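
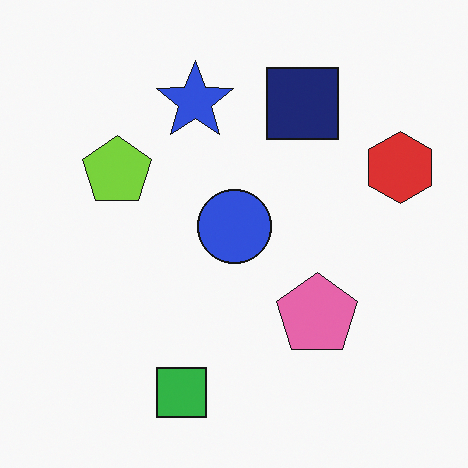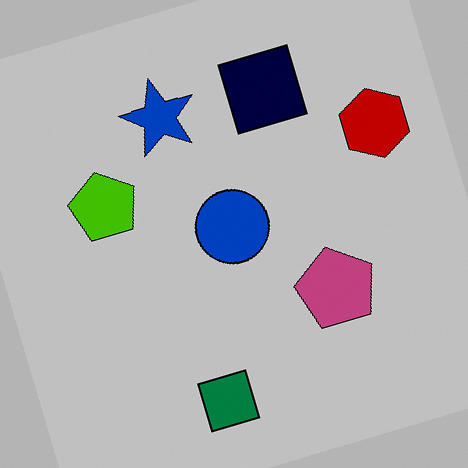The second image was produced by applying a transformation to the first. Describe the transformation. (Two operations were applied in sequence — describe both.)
It was heavily posterized to just a handful of flat colors, then rotated counter-clockwise by a moderate amount.

Each flat color has snapped to a coarser quantized level — most visibly, the near-white background has dropped to a flat grey. Every shape is tilted by the same angle and the image corners show triangular fill wedges — a whole-image rotation by a non-right angle.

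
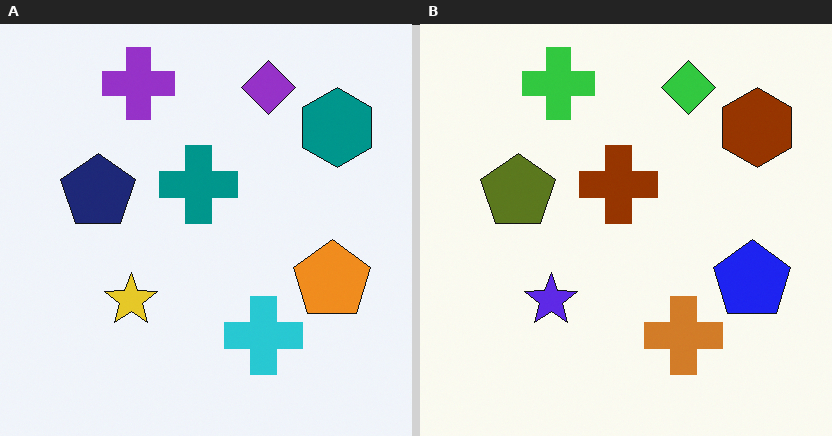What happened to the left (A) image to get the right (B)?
It was hue-shifted through roughly half the color wheel.

Every shape's color has rotated by the same amount around the hue wheel — a uniform hue shift.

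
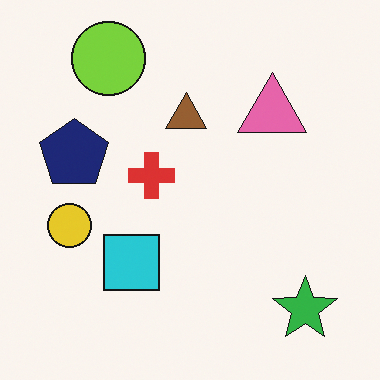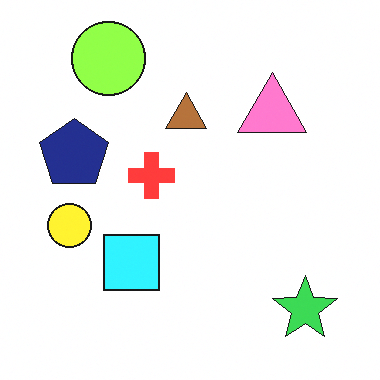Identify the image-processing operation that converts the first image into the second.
This is the original image brightened a little.

Every pixel — background and shapes alike — is uniformly brightened.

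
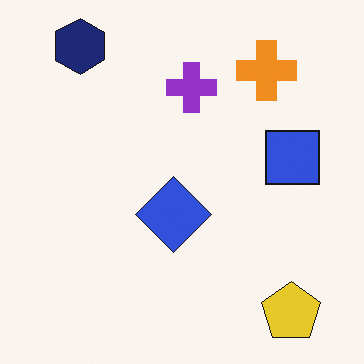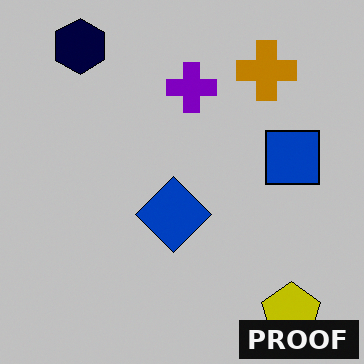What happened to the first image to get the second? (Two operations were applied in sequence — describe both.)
This is the original image aggressively posterized, then watermarked with the text "PROOF" in the lower-right corner.

Each flat color has snapped to a coarser quantized level — most visibly, the near-white background has dropped to a flat grey. A dark label reading "PROOF" appears in the lower-right corner.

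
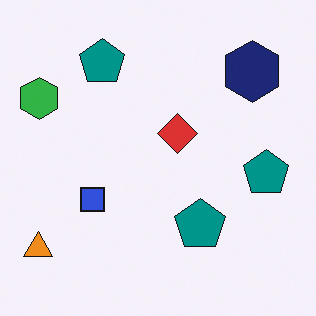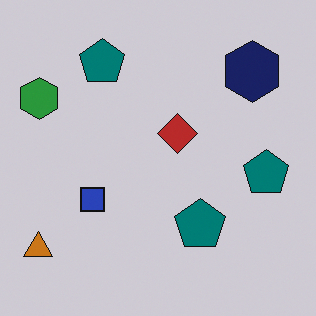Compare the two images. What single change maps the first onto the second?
It was slightly darkened.

Every pixel — background and shapes alike — is uniformly darkened.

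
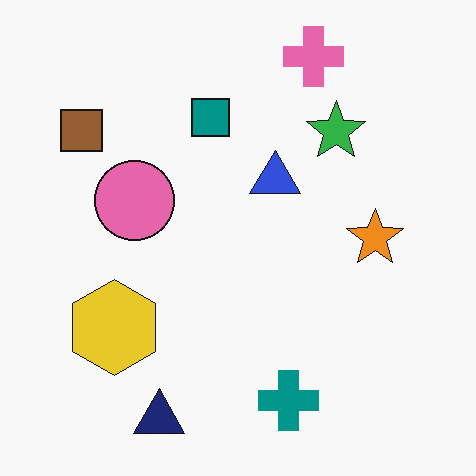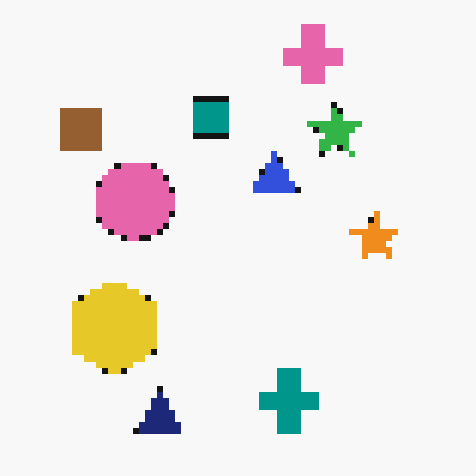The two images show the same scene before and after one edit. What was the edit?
The image was pixelated into visible square blocks.

Shapes are reduced to large square blocks; fine edges and outlines are lost — a downscale-then-upscale (mosaic) effect.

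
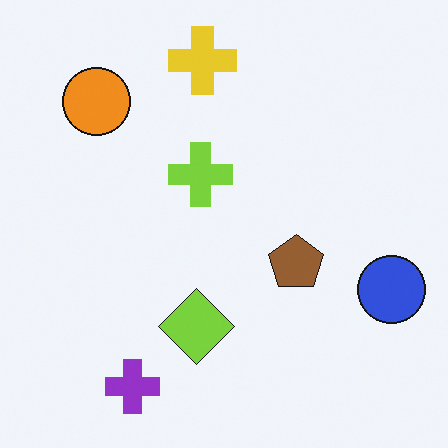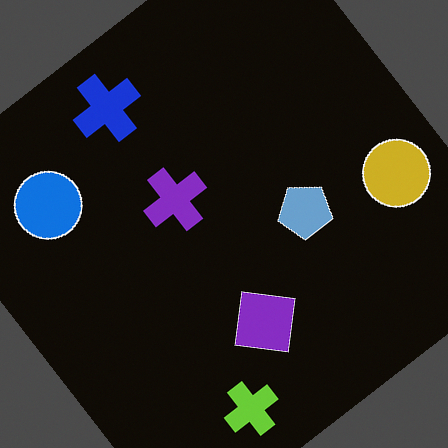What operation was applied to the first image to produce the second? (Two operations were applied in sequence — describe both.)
Rotated counter-clockwise by a large amount — several tens of degrees, then color-inverted (negative).

Every shape is tilted by the same angle and the image corners show triangular fill wedges — a whole-image rotation by a non-right angle. The light background has become dark and every shape's color is its complement — a photographic negative.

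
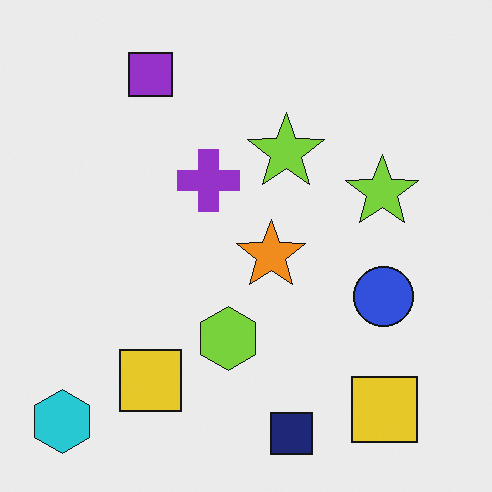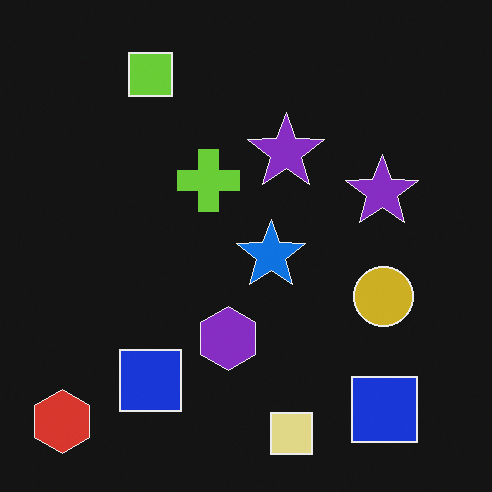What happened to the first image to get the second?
It was color-inverted (negative).

The light background has become dark and every shape's color is its complement — a photographic negative.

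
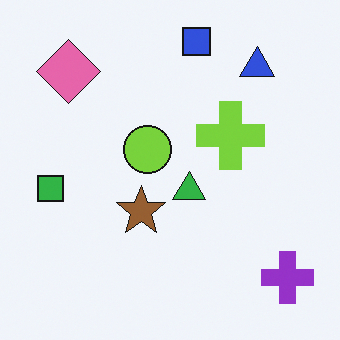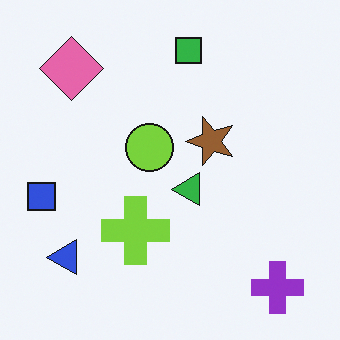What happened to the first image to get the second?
The second image is the first transposed (reflected across the top-left ↔ bottom-right diagonal).

Shapes have swapped their row and column positions — what was in the top-right is now in the bottom-left — a diagonal reflection.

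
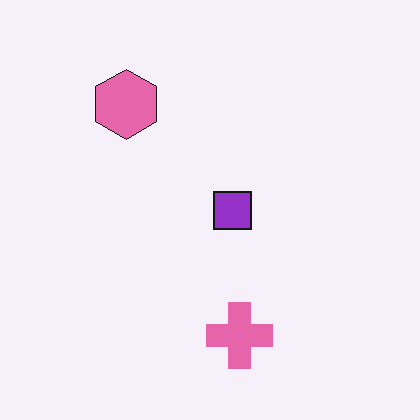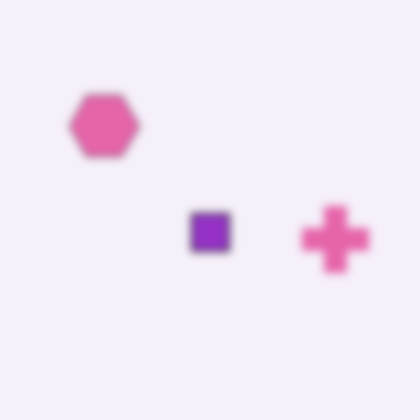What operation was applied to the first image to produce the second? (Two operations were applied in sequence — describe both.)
The transformation is: transposed (reflected across the top-left ↔ bottom-right diagonal), then noticeably gaussian-blurred.

Shapes have swapped their row and column positions — what was in the top-right is now in the bottom-left — a diagonal reflection. Shape edges and outlines are uniformly softened across the whole image.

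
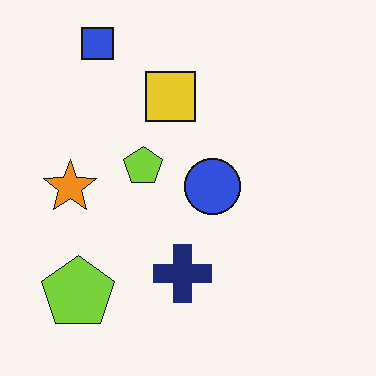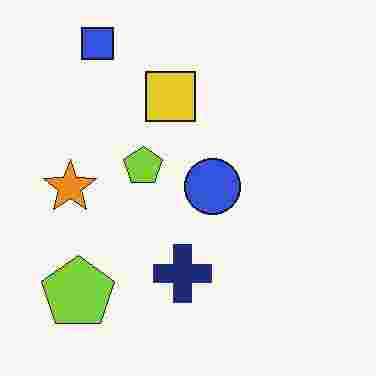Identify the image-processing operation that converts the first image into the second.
The second image is the first degraded with heavy JPEG compression.

Blocky 8×8 compression artifacts appear around shape edges and the flat background shows ringing — characteristic JPEG degradation.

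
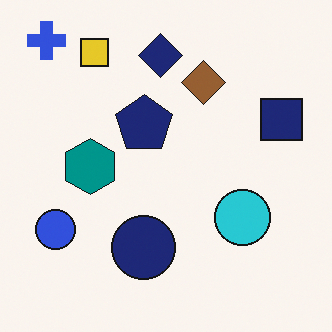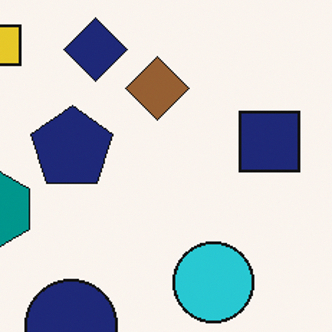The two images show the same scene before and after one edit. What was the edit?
The transformation is: cropped slightly and scaled back up.

The visible shapes are larger and the field of view is narrower; shapes near the original edges may be partly or wholly outside the frame — a crop-and-rescale.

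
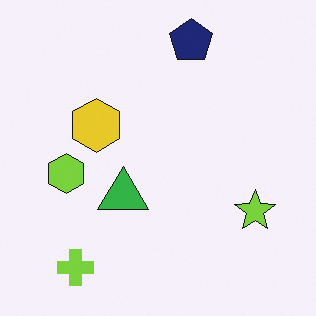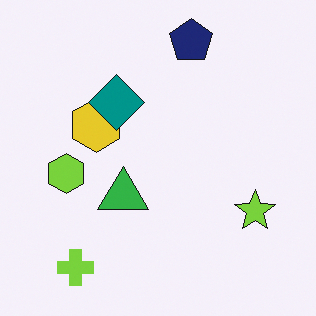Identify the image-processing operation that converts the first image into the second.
The transformation is: overlaid with an additional teal diamond.

A teal diamond appears in the second image that is absent from the first.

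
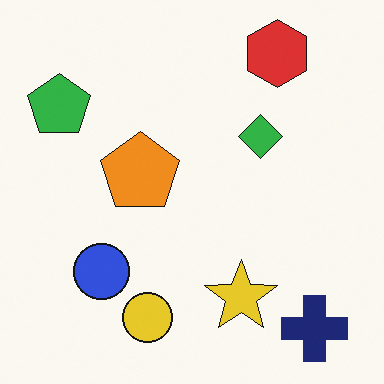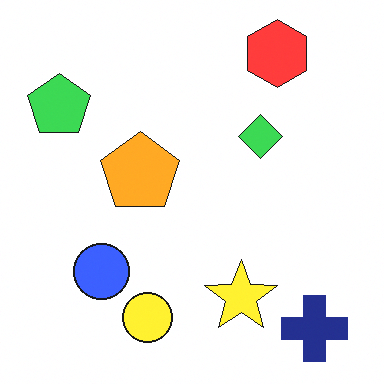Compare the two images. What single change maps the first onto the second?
Slightly brightened.

Every pixel — background and shapes alike — is uniformly brightened.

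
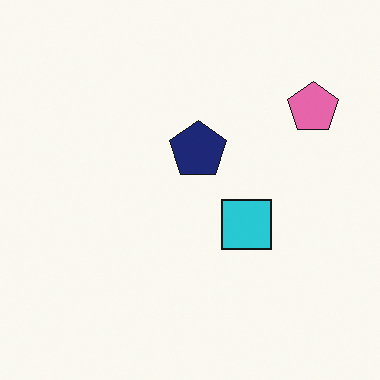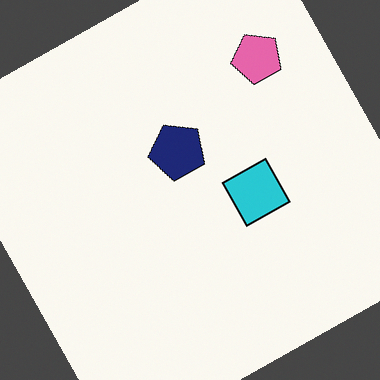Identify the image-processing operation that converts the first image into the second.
It was rotated counter-clockwise by a clearly visible amount.

Every shape is tilted by the same angle and the image corners show triangular fill wedges — a whole-image rotation by a non-right angle.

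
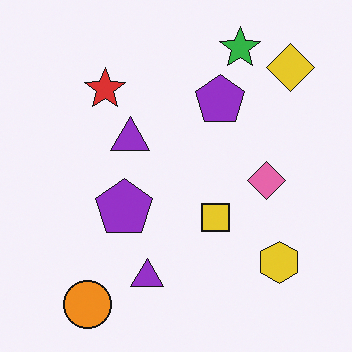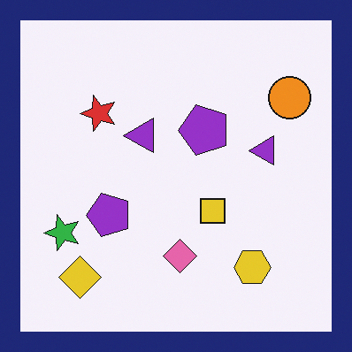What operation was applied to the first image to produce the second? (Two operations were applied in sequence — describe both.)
The transformation is: transposed (reflected across the top-left ↔ bottom-right diagonal), then framed with a navy border.

Shapes have swapped their row and column positions — what was in the top-right is now in the bottom-left — a diagonal reflection. A solid navy frame runs around the edge of the second image, with the content slightly shrunk inside it.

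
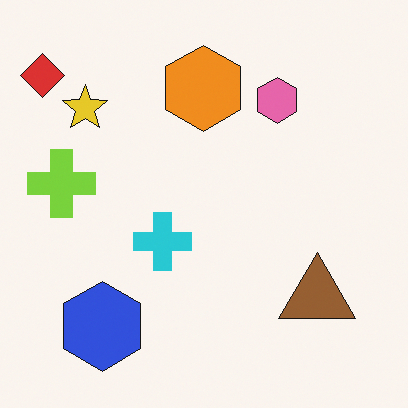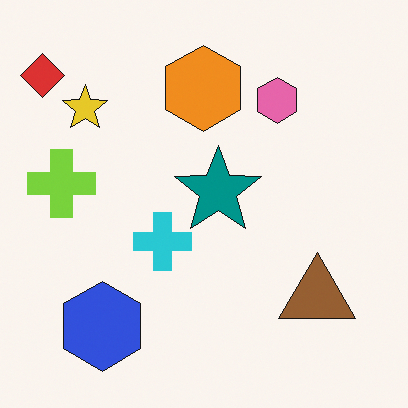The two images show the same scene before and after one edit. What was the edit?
The transformation is: overlaid with an additional teal star.

A teal star appears in the second image that is absent from the first.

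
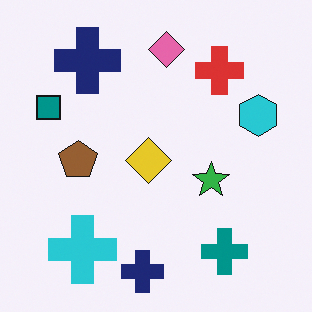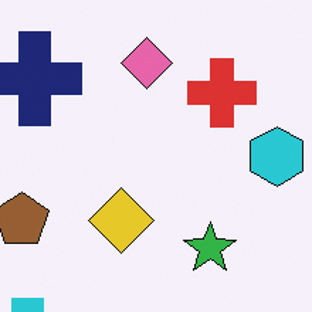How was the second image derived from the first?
The transformation is: cropped slightly and scaled back up.

The visible shapes are larger and the field of view is narrower; shapes near the original edges may be partly or wholly outside the frame — a crop-and-rescale.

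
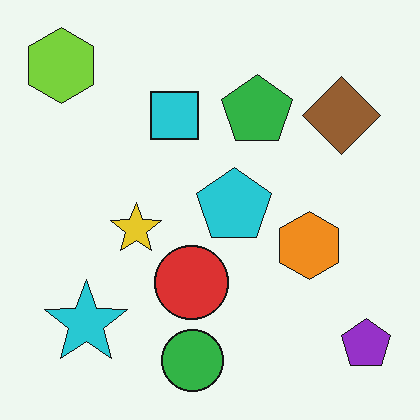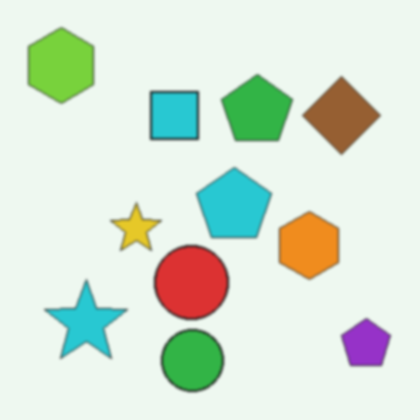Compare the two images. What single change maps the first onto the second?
Slightly softened.

Shape edges and outlines are uniformly softened across the whole image.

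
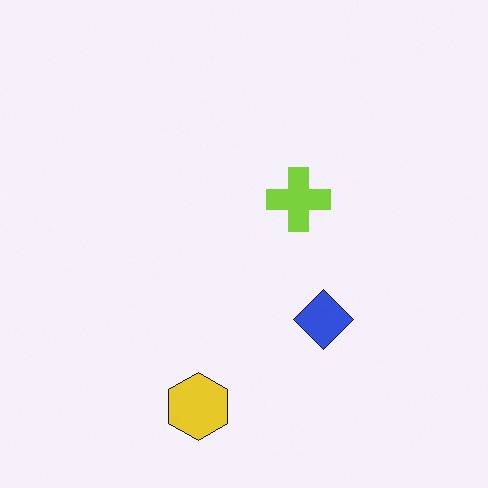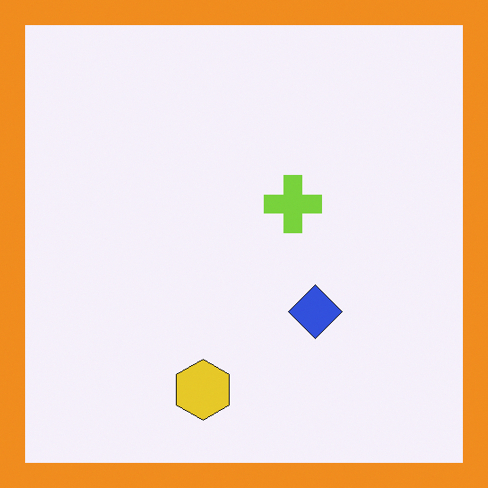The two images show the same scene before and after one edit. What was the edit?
This is the original image framed with a orange border.

A solid orange frame runs around the edge of the second image, with the content slightly shrunk inside it.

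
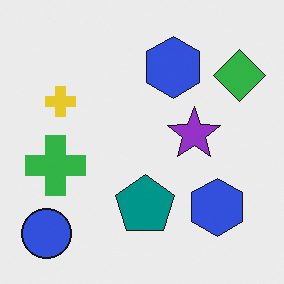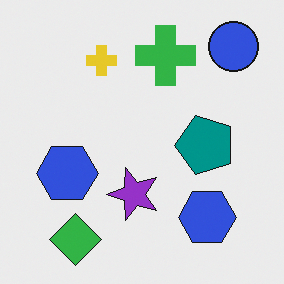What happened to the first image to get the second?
The image was transposed (reflected across the top-left ↔ bottom-right diagonal).

Shapes have swapped their row and column positions — what was in the top-right is now in the bottom-left — a diagonal reflection.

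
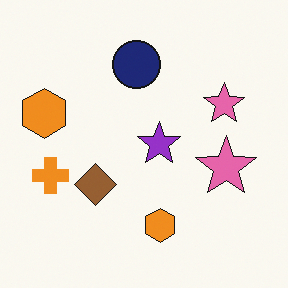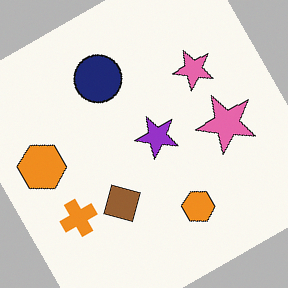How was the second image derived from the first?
The image was rotated counter-clockwise by a clearly visible amount.

Every shape is tilted by the same angle and the image corners show triangular fill wedges — a whole-image rotation by a non-right angle.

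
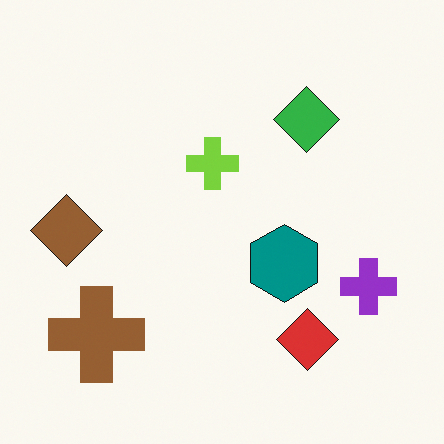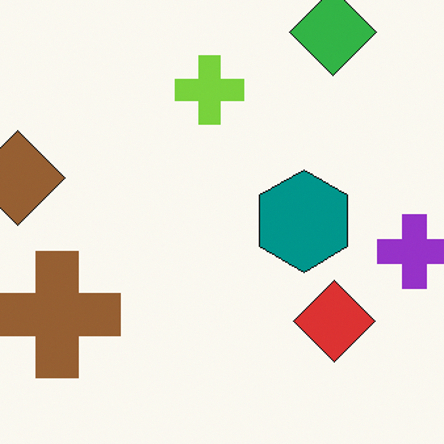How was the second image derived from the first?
Cropped slightly and scaled back up.

The visible shapes are larger and the field of view is narrower; shapes near the original edges may be partly or wholly outside the frame — a crop-and-rescale.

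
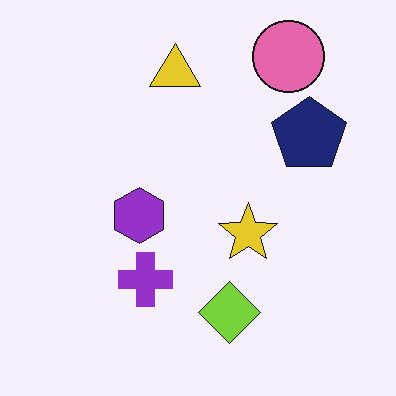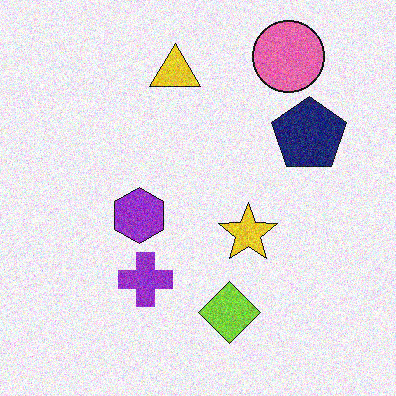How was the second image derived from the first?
The transformation is: degraded with moderate additive noise.

Random speckle covers the whole image, including the flat background.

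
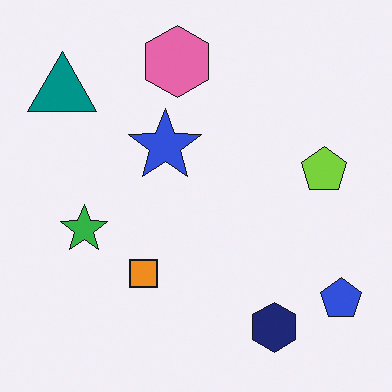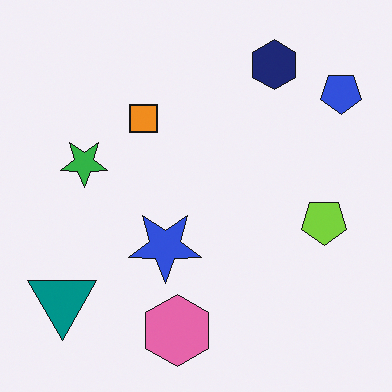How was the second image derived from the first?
The image was flipped vertically (top ↔ bottom).

The pink hexagon is in the top of the first image and the bottom of the second — shapes on opposite sides of the horizontal midline have swapped in a mirror flip.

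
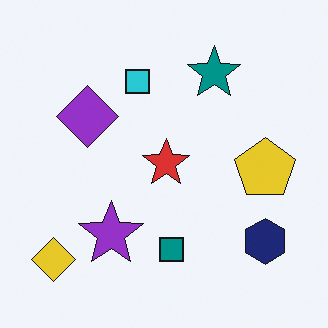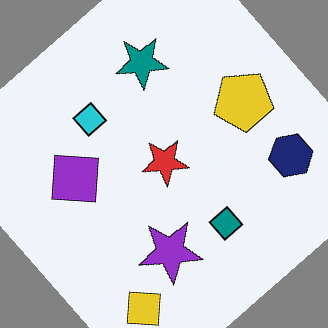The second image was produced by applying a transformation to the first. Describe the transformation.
The transformation is: rotated counter-clockwise by a large amount — several tens of degrees.

Every shape is tilted by the same angle and the image corners show triangular fill wedges — a whole-image rotation by a non-right angle.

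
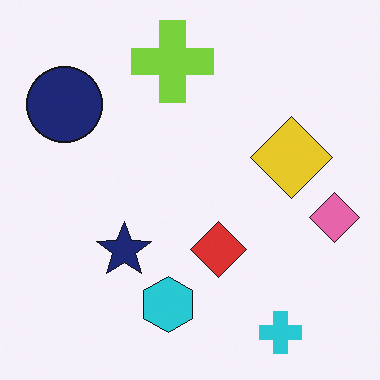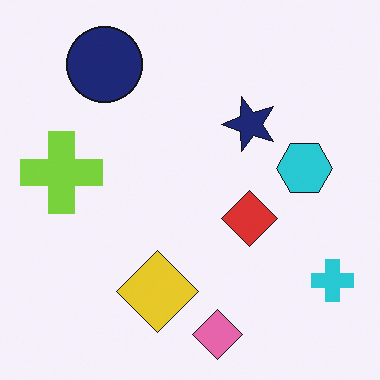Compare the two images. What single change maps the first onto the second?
The image was transposed (reflected across the top-left ↔ bottom-right diagonal).

Shapes have swapped their row and column positions — what was in the top-right is now in the bottom-left — a diagonal reflection.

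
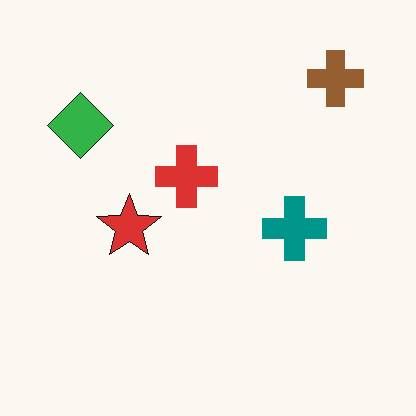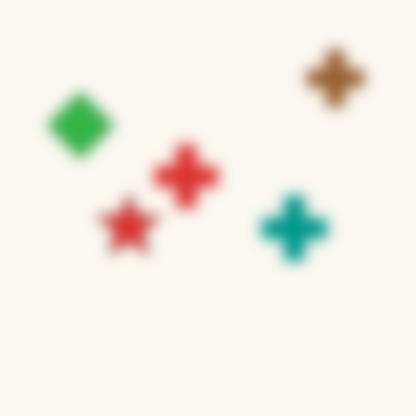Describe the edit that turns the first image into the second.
The image was strongly gaussian-blurred.

Shape edges and outlines are uniformly softened across the whole image.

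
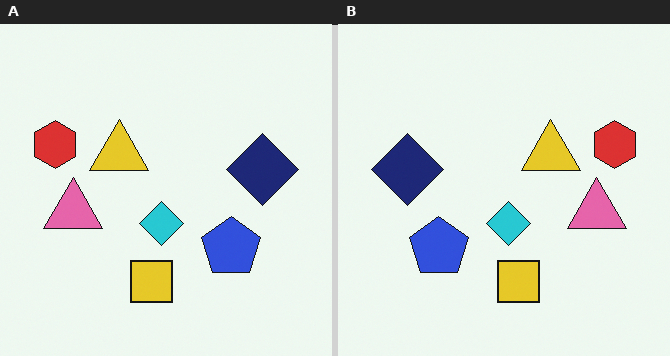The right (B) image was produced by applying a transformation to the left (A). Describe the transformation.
This is the original image flipped horizontally (left ↔ right).

The red hexagon is in the left of the left (A) image and the right of the right (B) — shapes on opposite sides of the vertical midline have swapped in a mirror flip.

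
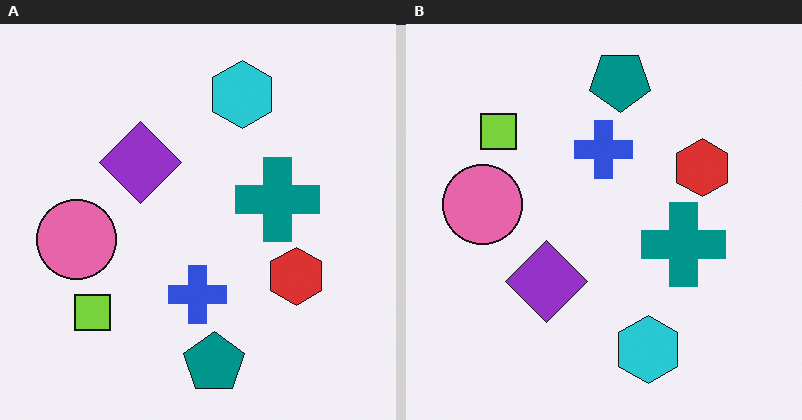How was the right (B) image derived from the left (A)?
The image was flipped vertically (top ↔ bottom).

The teal pentagon is in the bottom of the left (A) image and the top of the right (B) — shapes on opposite sides of the horizontal midline have swapped in a mirror flip.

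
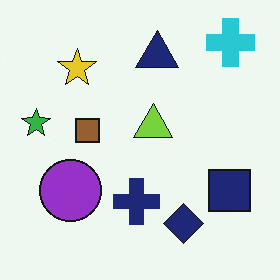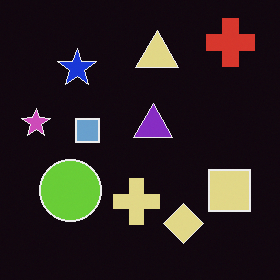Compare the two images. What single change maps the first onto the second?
This is the original image color-inverted (negative).

The light background has become dark and every shape's color is its complement — a photographic negative.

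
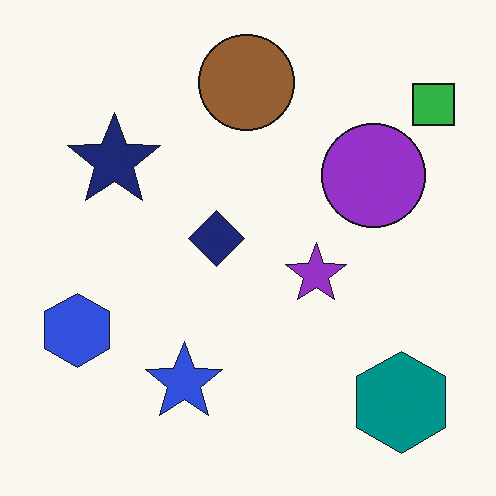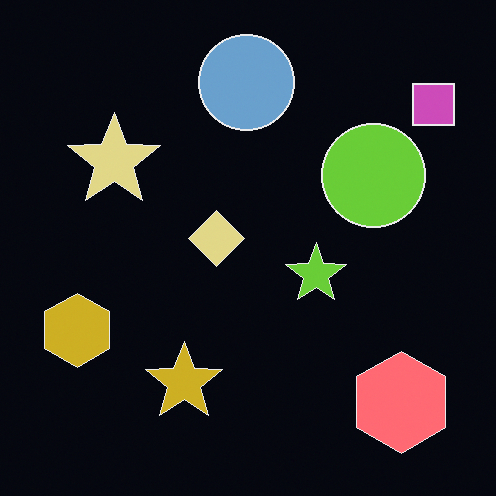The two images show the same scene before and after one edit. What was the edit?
The image was color-inverted (negative).

The light background has become dark and every shape's color is its complement — a photographic negative.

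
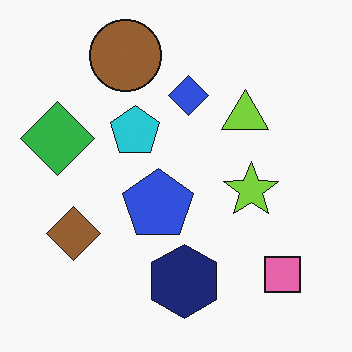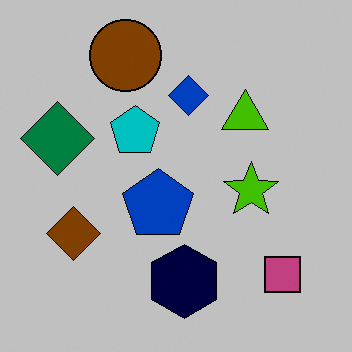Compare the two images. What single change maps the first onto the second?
Aggressively posterized.

Each flat color has snapped to a coarser quantized level — most visibly, the near-white background has dropped to a flat grey.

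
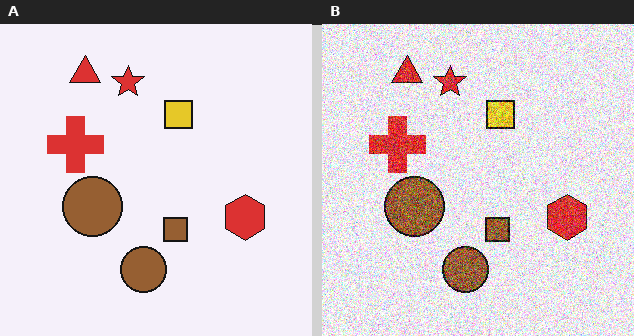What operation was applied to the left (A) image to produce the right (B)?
The image was degraded with heavy additive noise.

Random speckle covers the whole image, including the flat background.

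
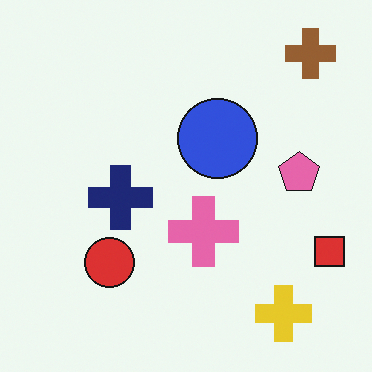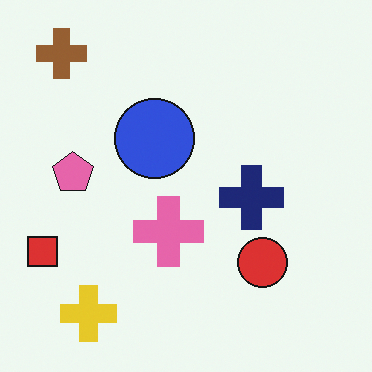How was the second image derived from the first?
Flipped horizontally (left ↔ right).

The red square is in the bottom-right of the first image and the bottom-left of the second — shapes on opposite sides of the vertical midline have swapped in a mirror flip.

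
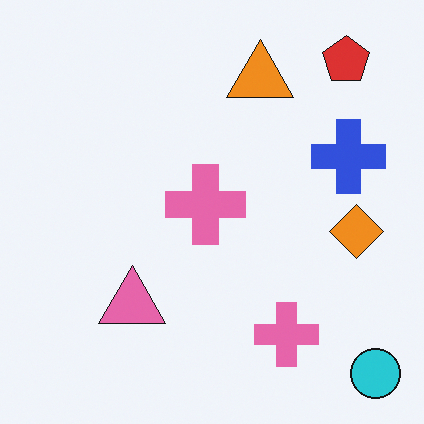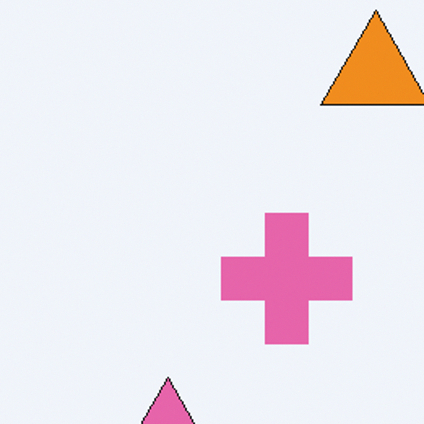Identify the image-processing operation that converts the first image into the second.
The transformation is: cropped tightly and scaled back up.

The visible shapes are larger and the field of view is narrower; shapes near the original edges may be partly or wholly outside the frame — a crop-and-rescale.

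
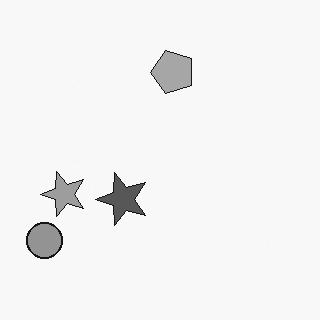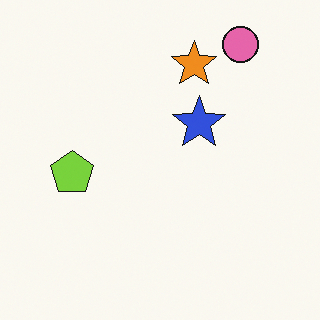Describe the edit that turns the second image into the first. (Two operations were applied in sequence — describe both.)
The image was converted to grayscale, then transposed (reflected across the top-left ↔ bottom-right diagonal).

All color is removed — every shape is now a shade of grey. Shapes have swapped their row and column positions — what was in the top-right is now in the bottom-left — a diagonal reflection.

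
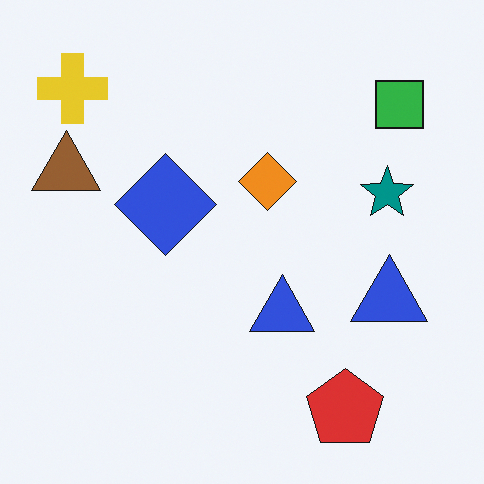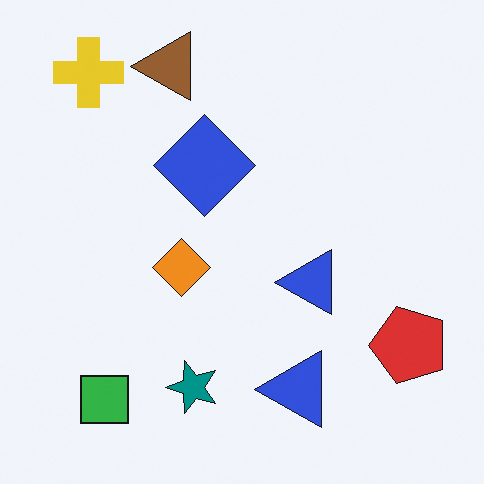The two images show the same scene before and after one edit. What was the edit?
The transformation is: transposed (reflected across the top-left ↔ bottom-right diagonal).

Shapes have swapped their row and column positions — what was in the top-right is now in the bottom-left — a diagonal reflection.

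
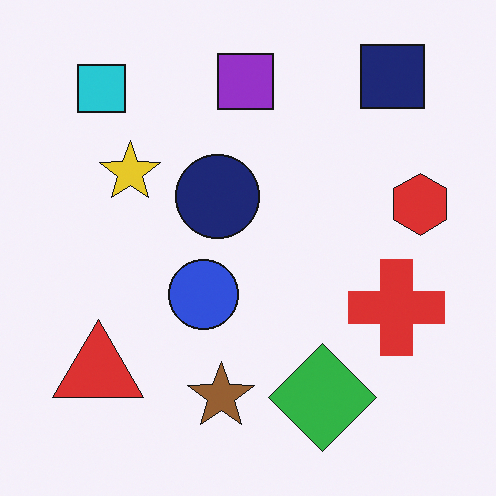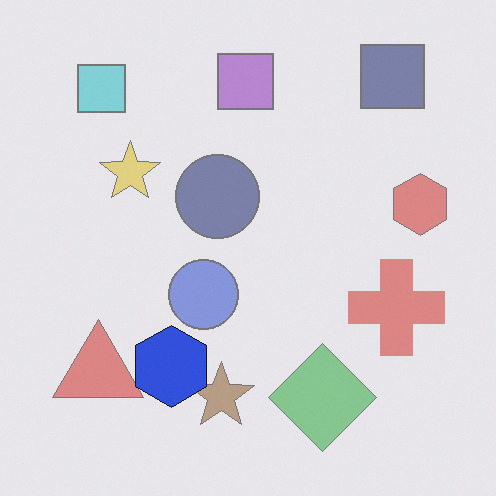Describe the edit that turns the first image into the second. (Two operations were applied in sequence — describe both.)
The image was given much lower contrast, then overlaid with an additional blue hexagon.

Tones are pushed toward mid-grey across the whole image — a global contrast change. A blue hexagon appears in the second image that is absent from the first.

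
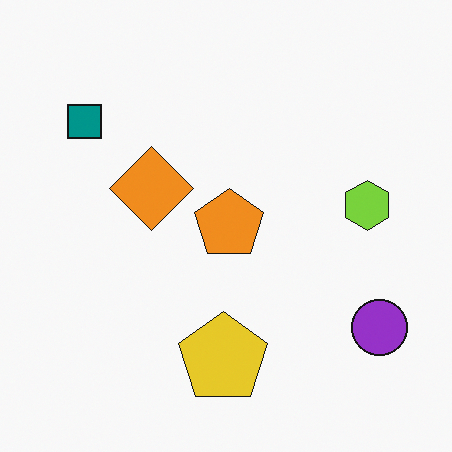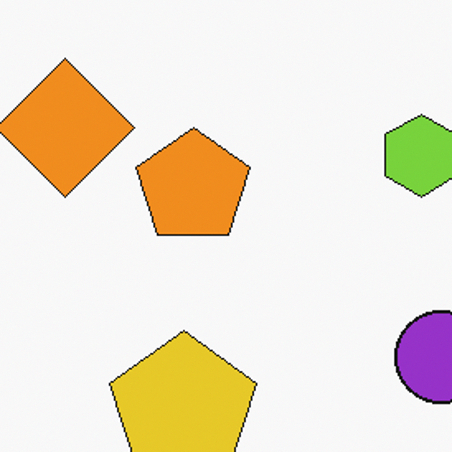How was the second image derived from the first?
It was cropped tightly and scaled back up.

The visible shapes are larger and the field of view is narrower; shapes near the original edges may be partly or wholly outside the frame — a crop-and-rescale.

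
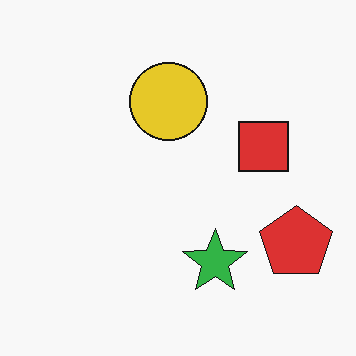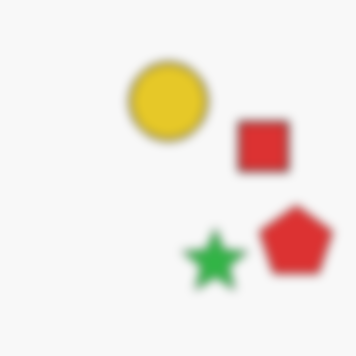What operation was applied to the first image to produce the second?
The image was heavily blurred.

Shape edges and outlines are uniformly softened across the whole image.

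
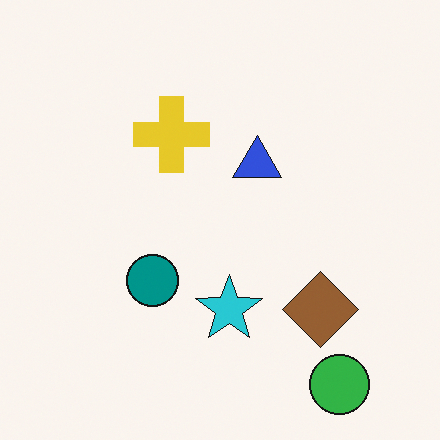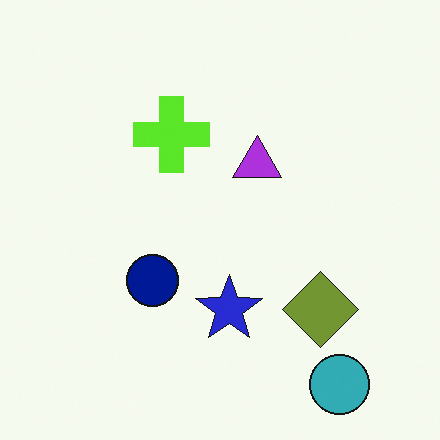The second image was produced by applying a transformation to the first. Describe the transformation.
The second image is the first hue-shifted by a small amount.

Every shape's color has rotated by the same amount around the hue wheel — a uniform hue shift.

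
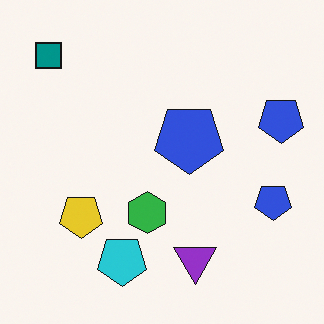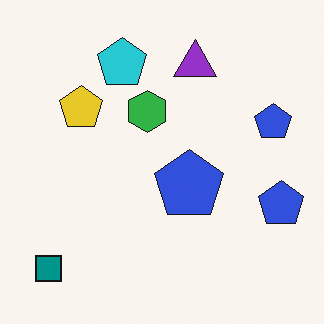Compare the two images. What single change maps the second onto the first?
Flipped vertically (top ↔ bottom).

The teal square is in the bottom-left of the second image and the top-left of the first — shapes on opposite sides of the horizontal midline have swapped in a mirror flip.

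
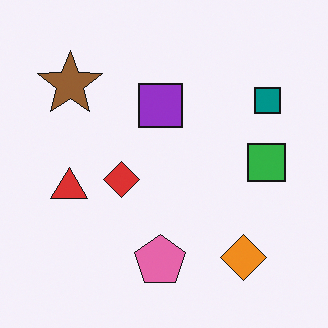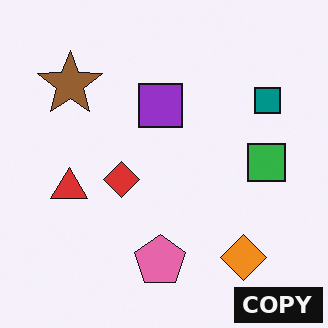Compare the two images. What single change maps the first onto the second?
It was watermarked with the text "COPY" in the lower-right corner.

A dark label reading "COPY" appears in the lower-right corner.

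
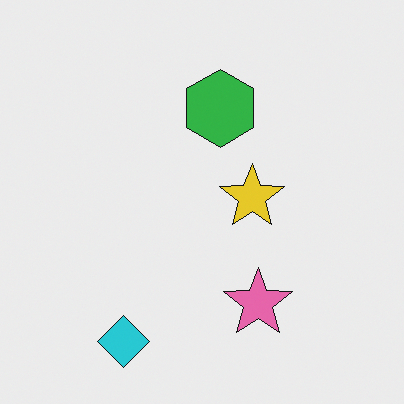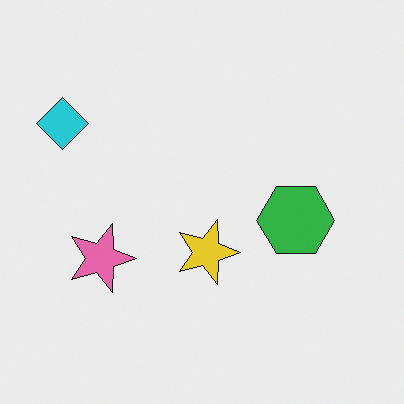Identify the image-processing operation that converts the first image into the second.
The image was rotated 90° clockwise.

The cyan diamond sits in the bottom-left of the first image and the top-left of the second — consistent with a whole-image 90° clockwise rotation.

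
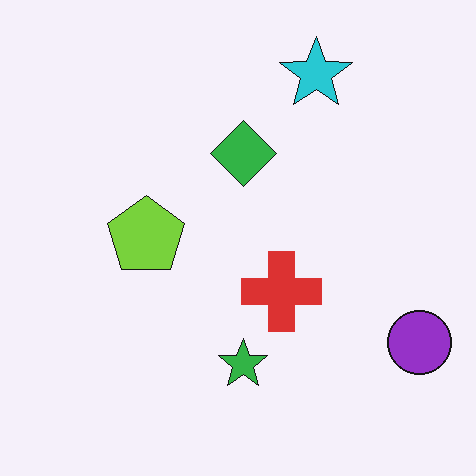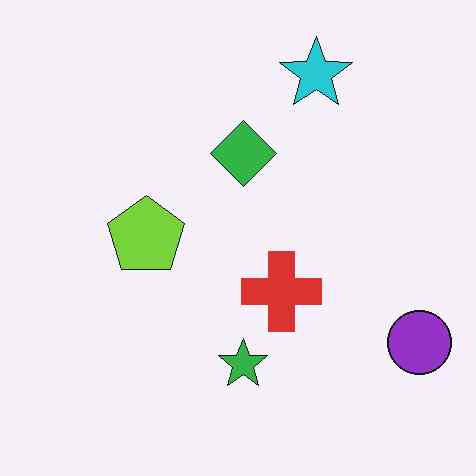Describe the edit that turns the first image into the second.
The transformation is: given moderate JPEG compression.

Blocky 8×8 compression artifacts appear around shape edges and the flat background shows ringing — characteristic JPEG degradation.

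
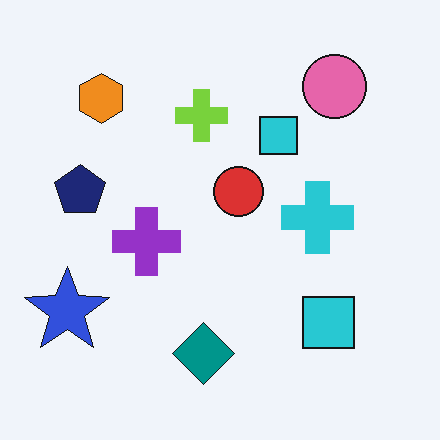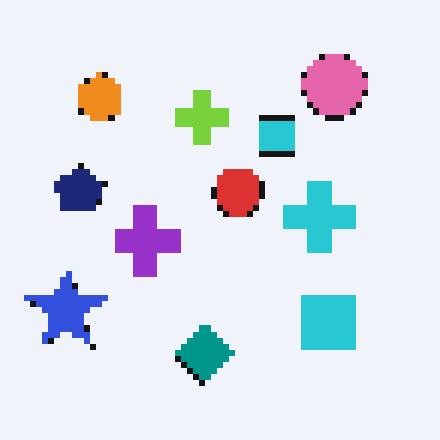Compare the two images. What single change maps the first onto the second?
Pixelated into visible square blocks.

Shapes are reduced to large square blocks; fine edges and outlines are lost — a downscale-then-upscale (mosaic) effect.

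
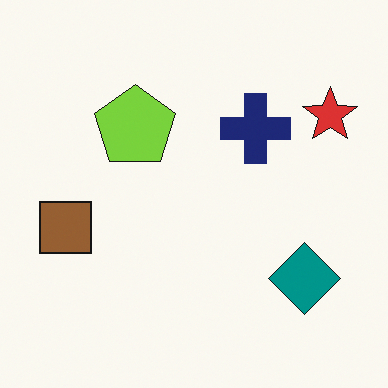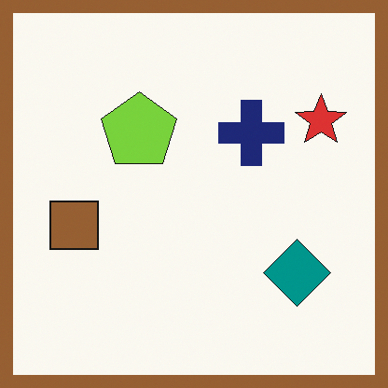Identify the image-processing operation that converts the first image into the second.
It was framed with a brown border.

A solid brown frame runs around the edge of the second image, with the content slightly shrunk inside it.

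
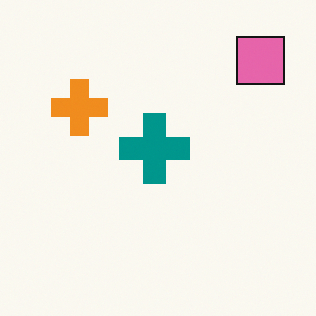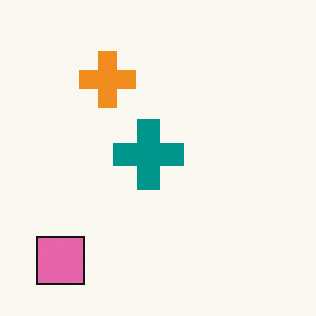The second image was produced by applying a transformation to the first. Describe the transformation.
The transformation is: transposed (reflected across the top-left ↔ bottom-right diagonal).

Shapes have swapped their row and column positions — what was in the top-right is now in the bottom-left — a diagonal reflection.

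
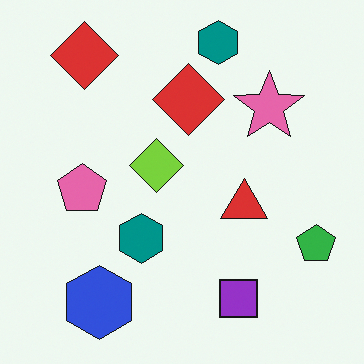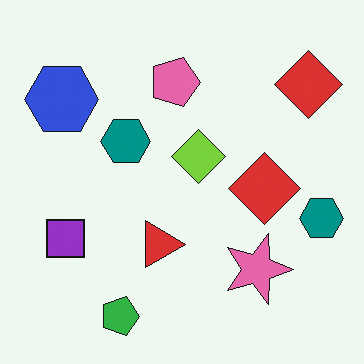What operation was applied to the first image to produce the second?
It was rotated 90° clockwise.

The green pentagon sits in the bottom-right of the first image and the bottom-left of the second — consistent with a whole-image 90° clockwise rotation.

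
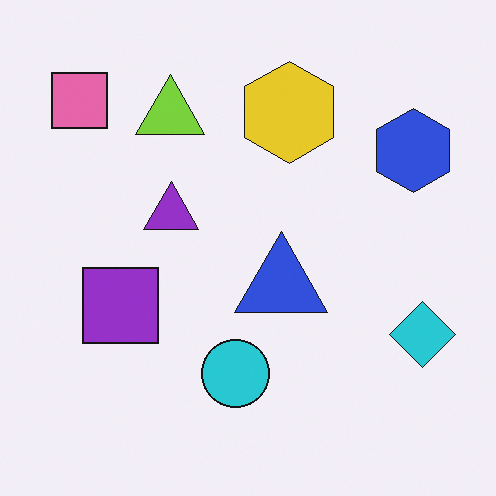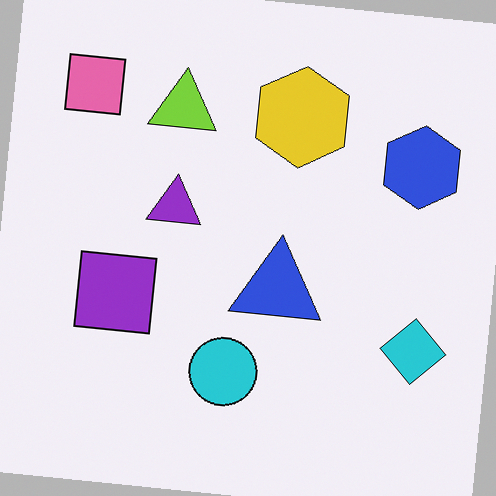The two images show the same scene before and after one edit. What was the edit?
The second image is the first rotated clockwise by a few degrees.

Every shape is tilted by the same angle and the image corners show triangular fill wedges — a whole-image rotation by a non-right angle.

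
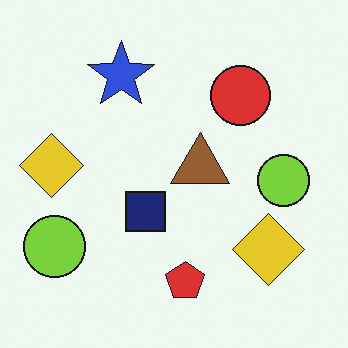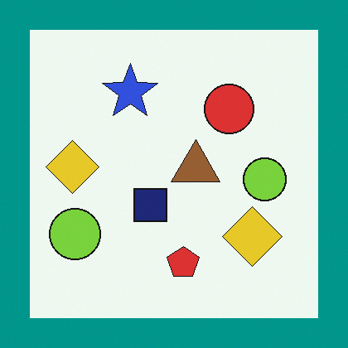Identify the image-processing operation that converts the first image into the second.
The second image is the first framed with a teal border.

A solid teal frame runs around the edge of the second image, with the content slightly shrunk inside it.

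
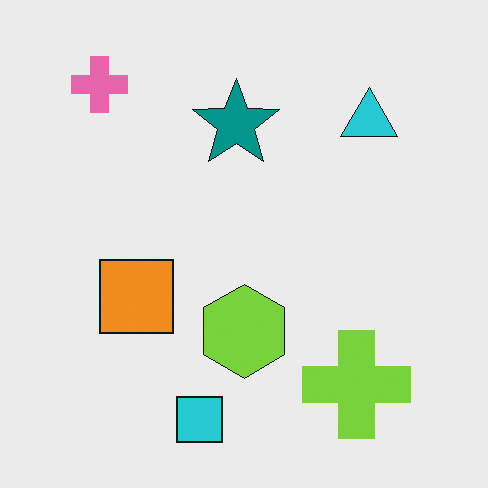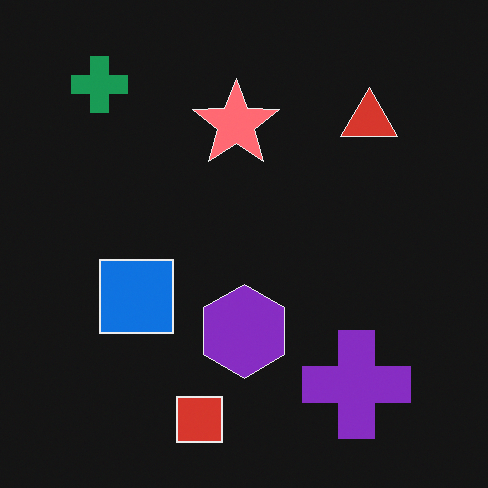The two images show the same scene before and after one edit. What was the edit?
The transformation is: color-inverted (negative).

The light background has become dark and every shape's color is its complement — a photographic negative.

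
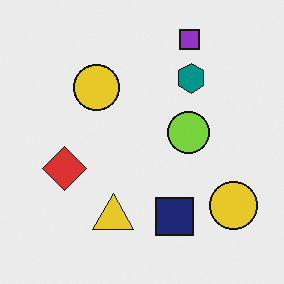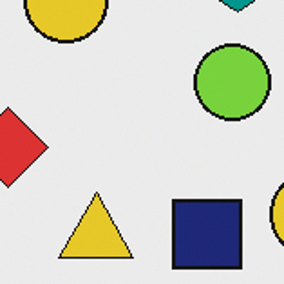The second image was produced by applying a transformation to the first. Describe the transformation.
The image was cropped to a noticeably smaller region and rescaled.

The visible shapes are larger and the field of view is narrower; shapes near the original edges may be partly or wholly outside the frame — a crop-and-rescale.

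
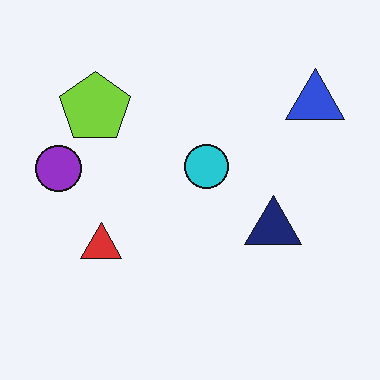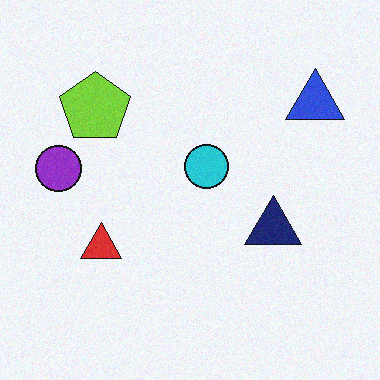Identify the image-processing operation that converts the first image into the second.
It was degraded with light additive noise.

Random speckle covers the whole image, including the flat background.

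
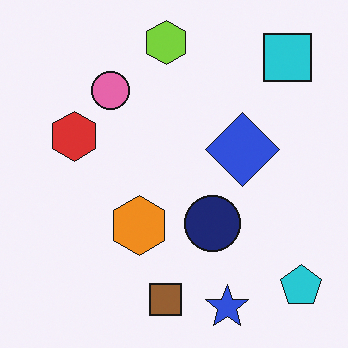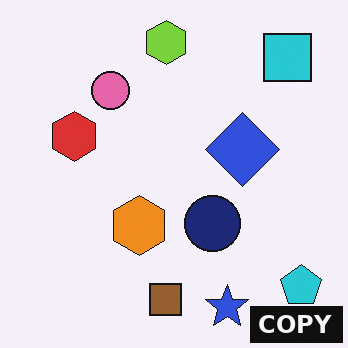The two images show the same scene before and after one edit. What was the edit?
It was watermarked with the text "COPY" in the lower-right corner.

A dark label reading "COPY" appears in the lower-right corner.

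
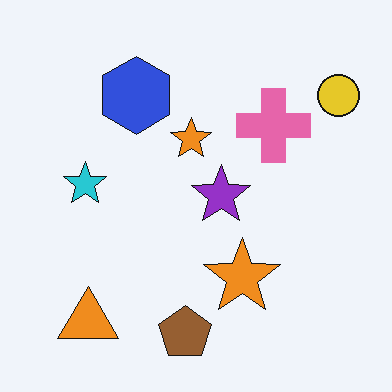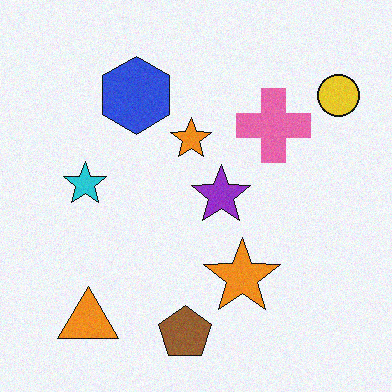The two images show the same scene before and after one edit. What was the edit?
The image was degraded with light additive noise.

Random speckle covers the whole image, including the flat background.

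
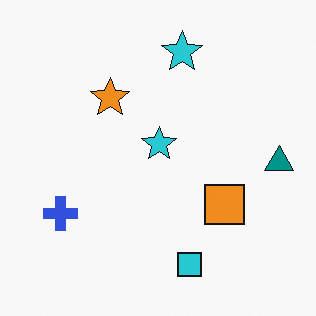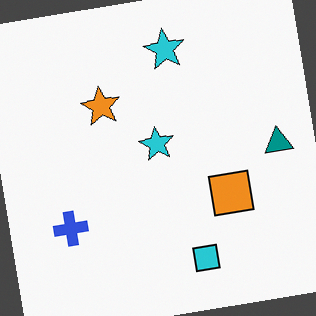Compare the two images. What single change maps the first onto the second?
It was rotated counter-clockwise by a few degrees.

Every shape is tilted by the same angle and the image corners show triangular fill wedges — a whole-image rotation by a non-right angle.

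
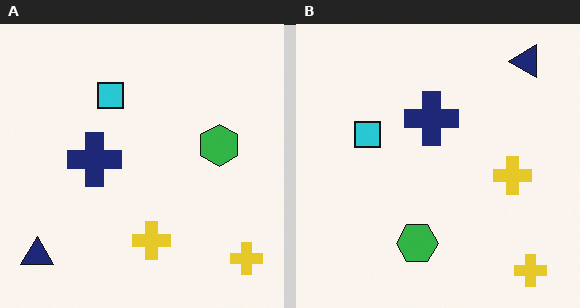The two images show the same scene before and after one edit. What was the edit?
Transposed (reflected across the top-left ↔ bottom-right diagonal).

Shapes have swapped their row and column positions — what was in the top-right is now in the bottom-left — a diagonal reflection.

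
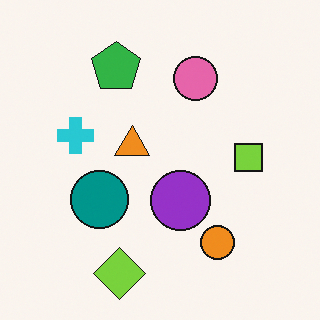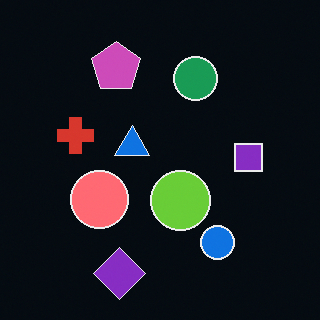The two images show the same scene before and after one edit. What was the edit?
Color-inverted (negative).

The light background has become dark and every shape's color is its complement — a photographic negative.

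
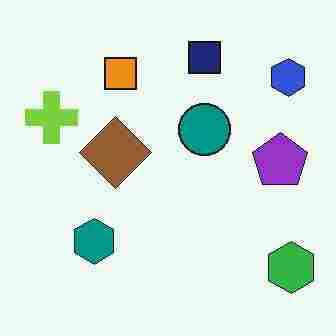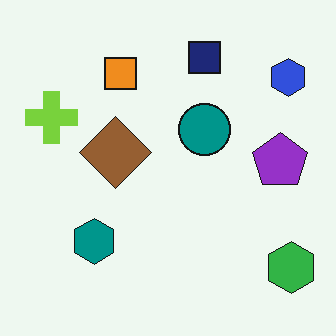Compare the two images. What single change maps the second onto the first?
It was degraded with heavy JPEG compression.

Blocky 8×8 compression artifacts appear around shape edges and the flat background shows ringing — characteristic JPEG degradation.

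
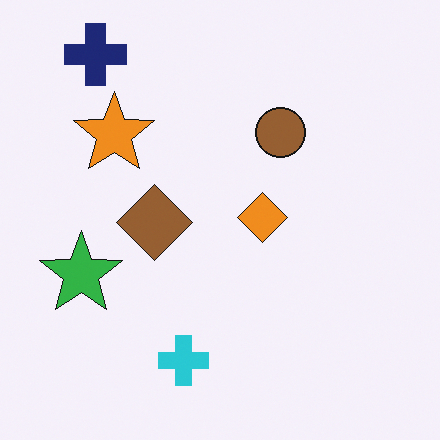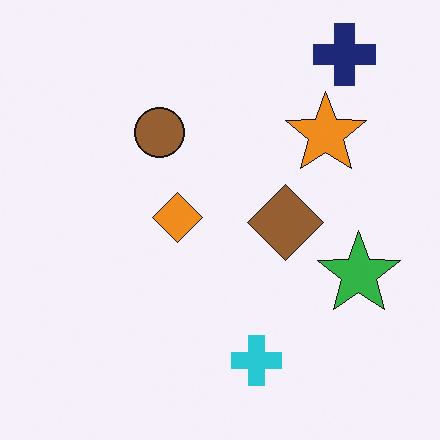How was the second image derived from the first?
The image was flipped horizontally (left ↔ right).

The green star is in the left of the first image and the right of the second — shapes on opposite sides of the vertical midline have swapped in a mirror flip.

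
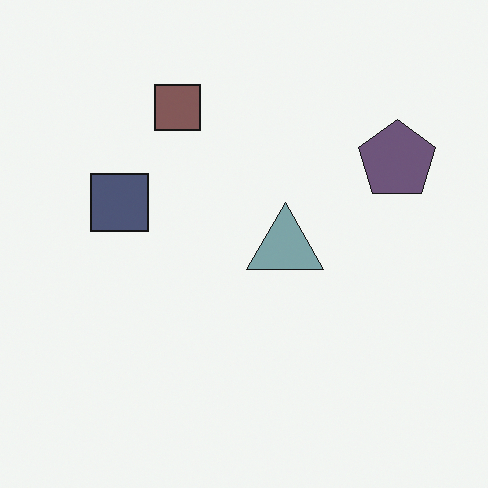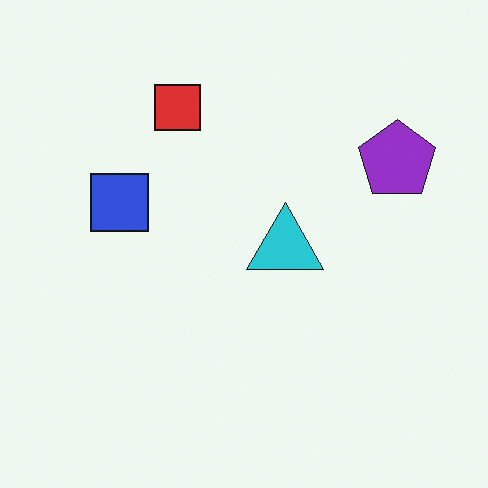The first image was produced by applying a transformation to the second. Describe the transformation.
It was made much more muted (saturation change).

All colors are more muted and greyish — a global saturation change.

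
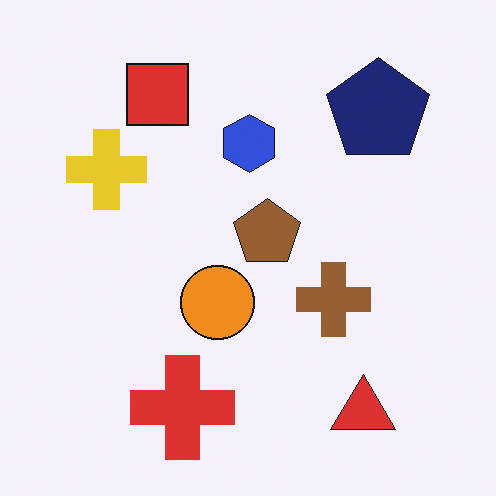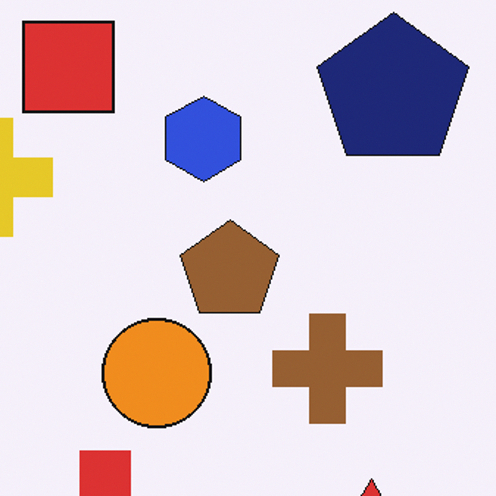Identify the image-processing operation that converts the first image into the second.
The transformation is: cropped to a modestly smaller region and rescaled.

The visible shapes are larger and the field of view is narrower; shapes near the original edges may be partly or wholly outside the frame — a crop-and-rescale.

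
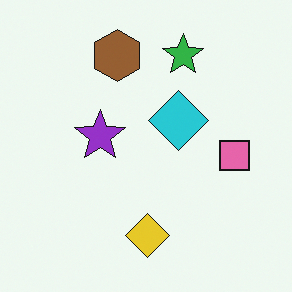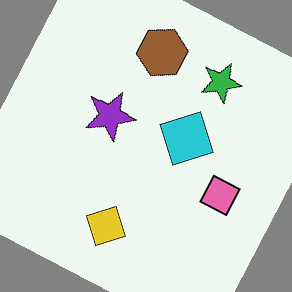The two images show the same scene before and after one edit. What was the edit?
The second image is the first rotated clockwise by a moderate amount.

Every shape is tilted by the same angle and the image corners show triangular fill wedges — a whole-image rotation by a non-right angle.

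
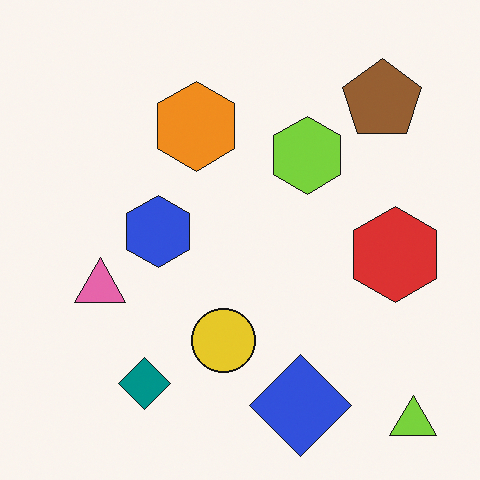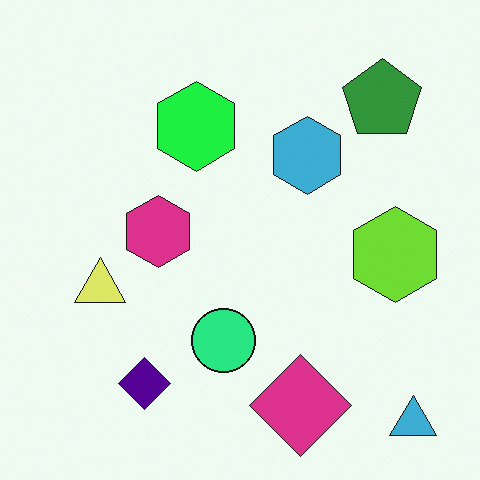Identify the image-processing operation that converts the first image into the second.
Hue-shifted by a moderate amount.

Every shape's color has rotated by the same amount around the hue wheel — a uniform hue shift.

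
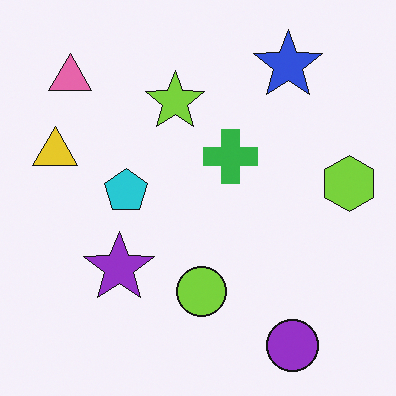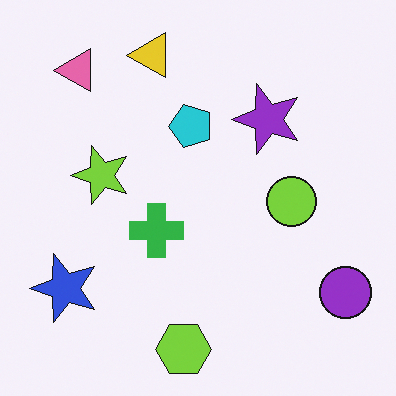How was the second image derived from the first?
The transformation is: transposed (reflected across the top-left ↔ bottom-right diagonal).

Shapes have swapped their row and column positions — what was in the top-right is now in the bottom-left — a diagonal reflection.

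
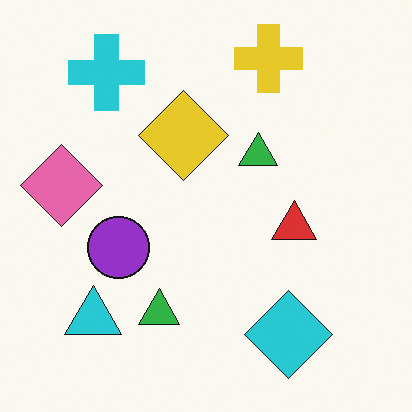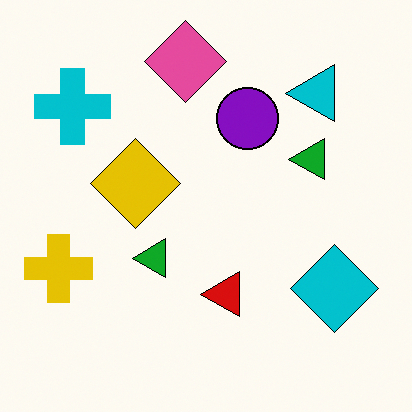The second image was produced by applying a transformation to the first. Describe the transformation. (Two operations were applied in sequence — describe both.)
The transformation is: transposed (reflected across the top-left ↔ bottom-right diagonal), then given slightly increased contrast.

Shapes have swapped their row and column positions — what was in the top-right is now in the bottom-left — a diagonal reflection. Tones are pushed away from mid-grey across the whole image — a global contrast change.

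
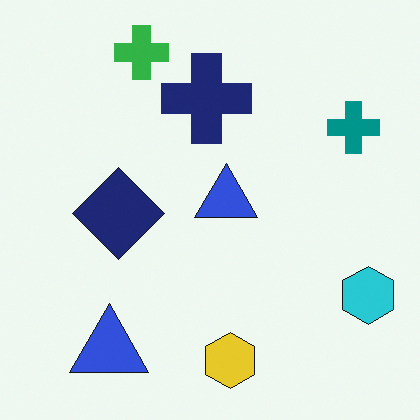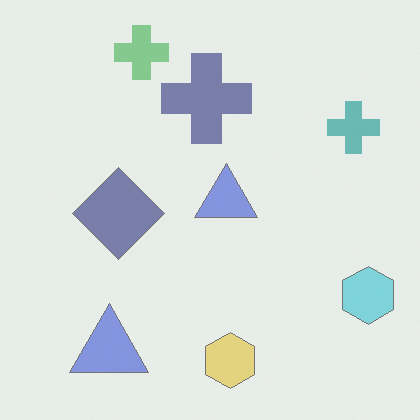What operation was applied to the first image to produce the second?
It was given much lower contrast.

Tones are pushed toward mid-grey across the whole image — a global contrast change.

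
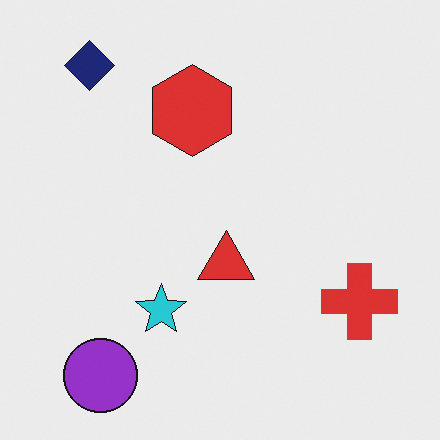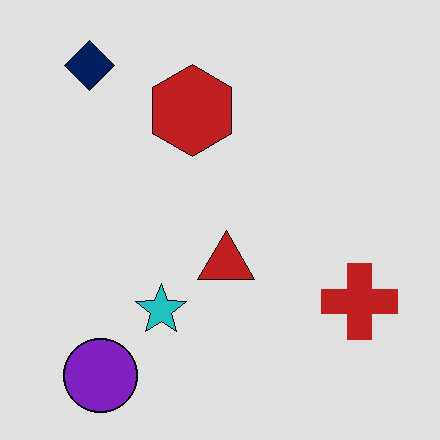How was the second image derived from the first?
Moderately posterized.

Each flat color has snapped to a coarser quantized level — most visibly, the near-white background has dropped to a flat grey.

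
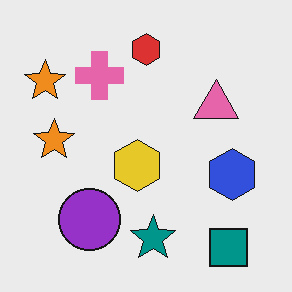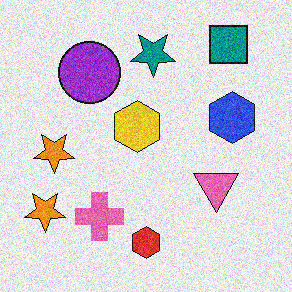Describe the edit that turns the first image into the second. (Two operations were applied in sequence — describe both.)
It was degraded with moderate additive noise, then flipped vertically (top ↔ bottom).

Random speckle covers the whole image, including the flat background. The teal square is in the bottom-right of the first image and the top-right of the second — shapes on opposite sides of the horizontal midline have swapped in a mirror flip.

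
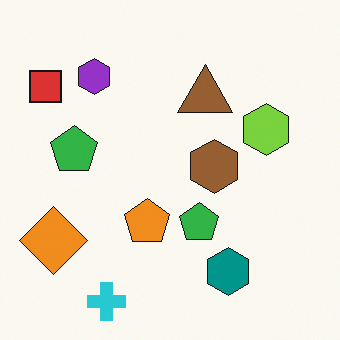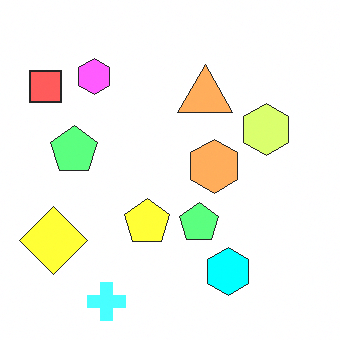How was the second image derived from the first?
It was noticeably brightened.

Every pixel — background and shapes alike — is uniformly brightened.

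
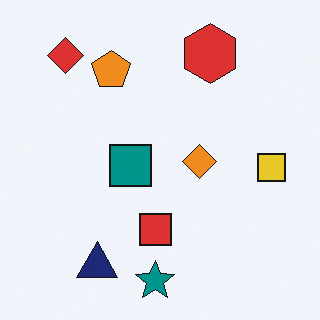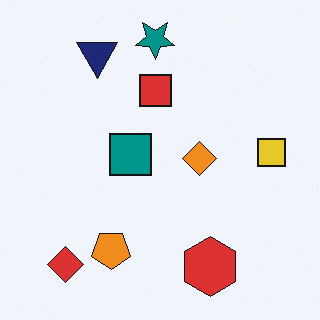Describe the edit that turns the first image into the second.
Flipped vertically (top ↔ bottom).

The teal star is in the bottom of the first image and the top of the second — shapes on opposite sides of the horizontal midline have swapped in a mirror flip.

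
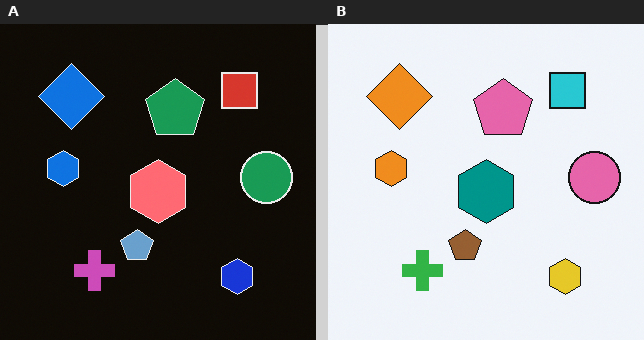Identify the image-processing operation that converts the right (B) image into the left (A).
It was color-inverted (negative).

The light background has become dark and every shape's color is its complement — a photographic negative.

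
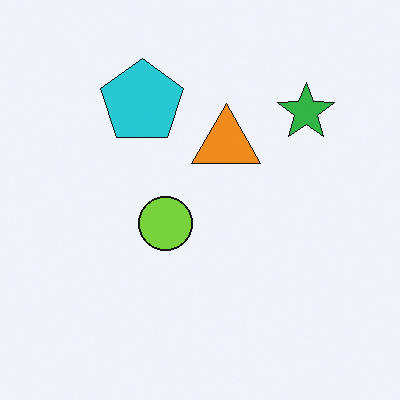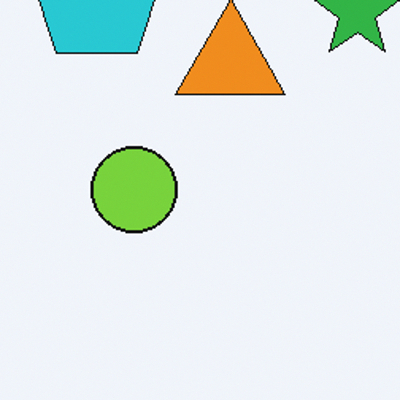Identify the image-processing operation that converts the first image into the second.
The second image is the first cropped to a modestly smaller region and rescaled.

The visible shapes are larger and the field of view is narrower; shapes near the original edges may be partly or wholly outside the frame — a crop-and-rescale.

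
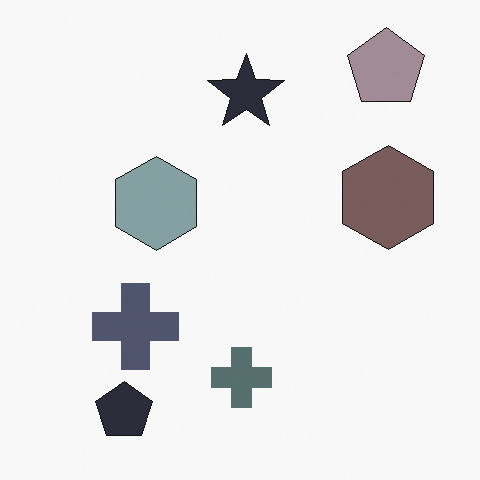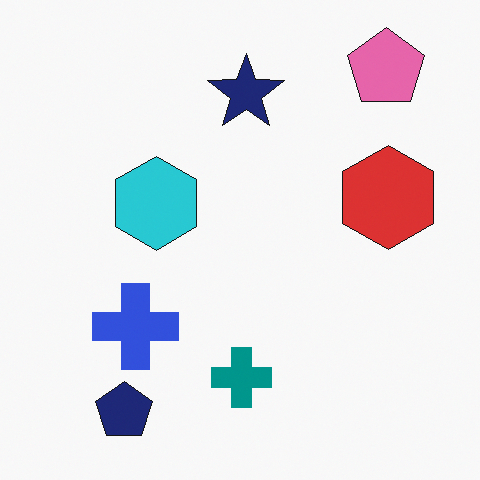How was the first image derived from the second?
The image was heavily desaturated.

All colors are more muted and greyish — a global saturation change.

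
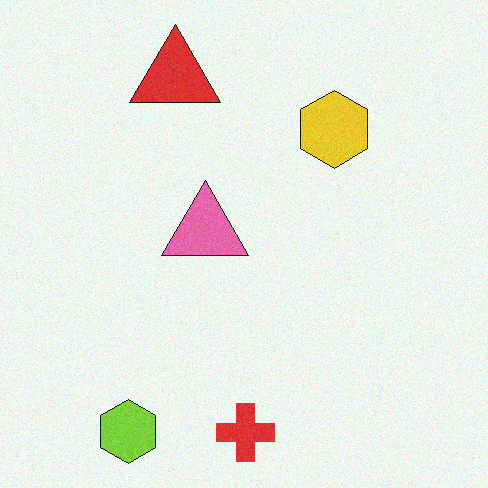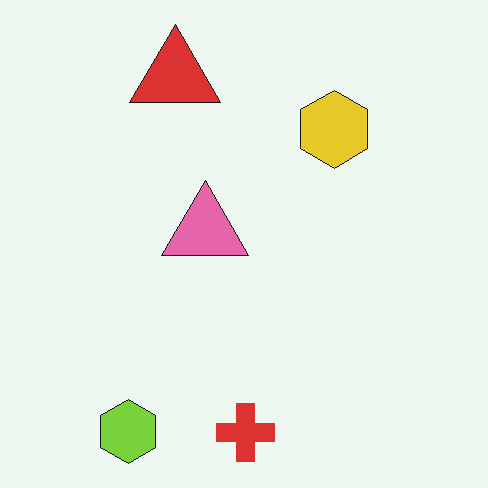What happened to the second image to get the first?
Degraded with a light layer of grain.

Random speckle covers the whole image, including the flat background.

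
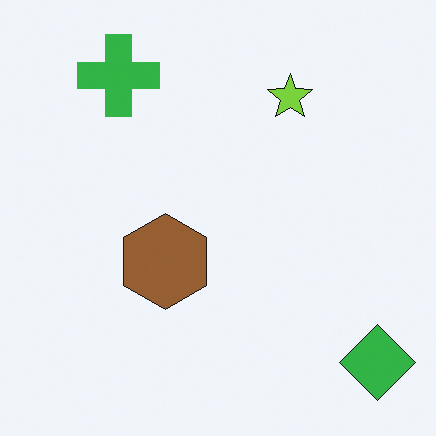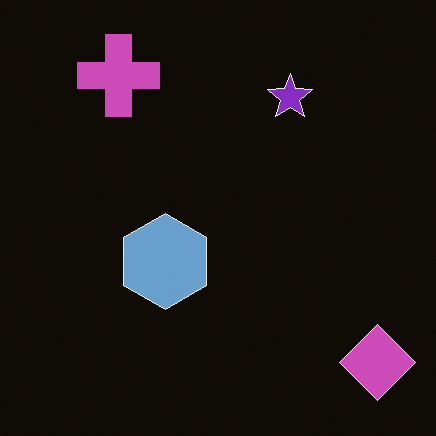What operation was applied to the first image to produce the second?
The image was color-inverted (negative).

The light background has become dark and every shape's color is its complement — a photographic negative.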